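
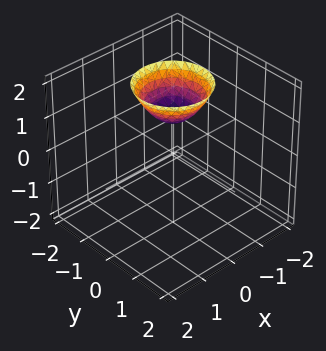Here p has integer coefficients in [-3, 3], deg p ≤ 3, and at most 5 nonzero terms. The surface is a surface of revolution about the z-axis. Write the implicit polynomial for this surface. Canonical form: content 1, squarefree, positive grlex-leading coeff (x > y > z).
First, degree: the shape is more complex than any degree-1 surface, so deg p = 2.
Then, by symmetry, the surface is invariant under rotation about z: p = q(x² + y², z).
Then, from the axis intercepts and sections: a circular section at z = 2 has radius exactly 1; no x-intercept at any integer in the box; no y-intercept at any integer in the box.
Finally, together with the visible shape, these determine p as stated. Check: (0, 0, 1) on the z-axis lies on the surface, and p(0, 0, 1) = 0. ✓

x^2 + y^2 - z + 1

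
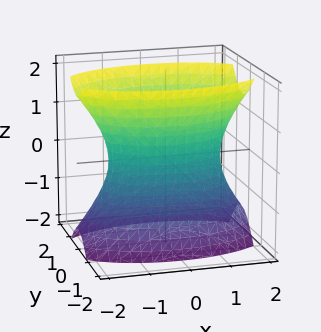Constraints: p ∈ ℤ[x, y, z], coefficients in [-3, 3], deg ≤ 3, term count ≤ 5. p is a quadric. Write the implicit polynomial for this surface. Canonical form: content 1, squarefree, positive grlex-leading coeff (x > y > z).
First, the degree is 2 — an hourglass — one-sheet hyperboloid; a quadric.
Next, symmetries: mirror symmetry x ↦ −x ⇒ only even powers of x; mirror symmetry z ↦ −z ⇒ only even powers of z; mirror symmetry y ↦ −y ⇒ only even powers of y.
Then, checking where it meets the axes: it misses every integer gridline on the z-axis.
Finally, together with the visible shape, these determine p as stated.

x^2 + 3*y^2 - z^2 - 2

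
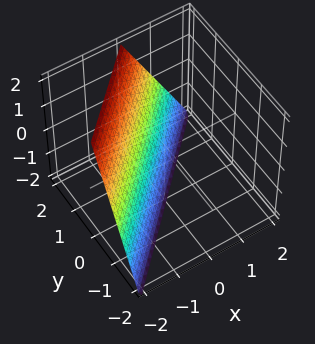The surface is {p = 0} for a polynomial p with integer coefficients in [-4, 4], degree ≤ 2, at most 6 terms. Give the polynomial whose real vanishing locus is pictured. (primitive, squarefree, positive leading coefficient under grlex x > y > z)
First, the degree is 1 — the surface is flat (a plane).
Then, reading off the gridlines: it meets the z-axis at z = -2 (among the integer gridlines); it crosses the x-axis at the gridline x = -1; it crosses the y-axis at the gridline y = 1.
Finally, the integer polynomial consistent with all of this is the stated p.

2*x - 2*y + z + 2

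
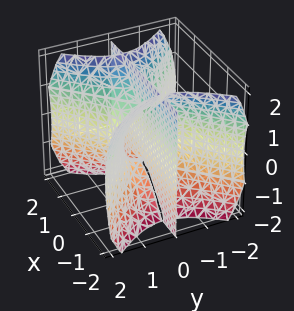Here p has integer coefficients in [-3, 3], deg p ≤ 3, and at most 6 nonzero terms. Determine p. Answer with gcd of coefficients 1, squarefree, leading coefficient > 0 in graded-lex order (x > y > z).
2*x^2*y - 2*y^3 - y*z^2 + y

1. I count 2 distinct pieces.
2. The degree is 3 — a generic line meets the surface in up to 3 points.
3. From the visible intercepts: every point of the x-axis in the box is on the surface; the visible z-axis segment lies entirely on the surface; it meets the y-axis at y = 0 (among the integer gridlines).
4. Solving for integer coefficients yields p as stated.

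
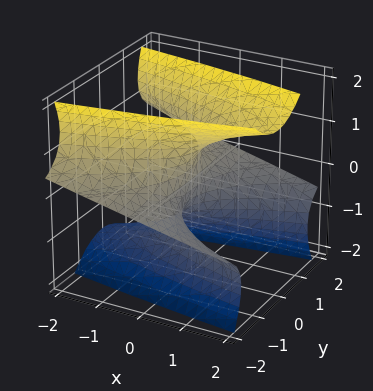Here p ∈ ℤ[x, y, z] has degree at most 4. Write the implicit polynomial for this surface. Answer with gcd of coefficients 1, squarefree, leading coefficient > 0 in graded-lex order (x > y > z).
First, deg p = 3.
Then, checking where it meets the axes: it crosses the z-axis at the gridline z = 0; the visible y-axis segment lies entirely on the surface; one x-axis crossing is at x = 0.
Finally, together with the visible shape, these determine p as stated.

2*y^2*z - z^3 + 2*x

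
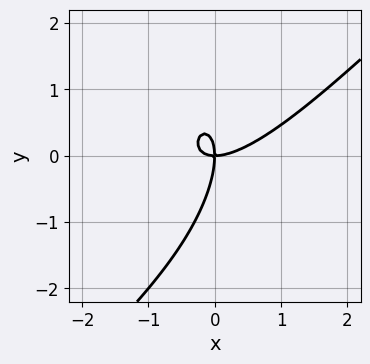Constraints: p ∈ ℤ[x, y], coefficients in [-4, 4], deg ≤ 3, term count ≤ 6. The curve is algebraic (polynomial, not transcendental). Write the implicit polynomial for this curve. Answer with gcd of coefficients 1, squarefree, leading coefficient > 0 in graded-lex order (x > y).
2*x^3 - 3*x^2*y + 2*x*y^2 - y^3 - 2*x*y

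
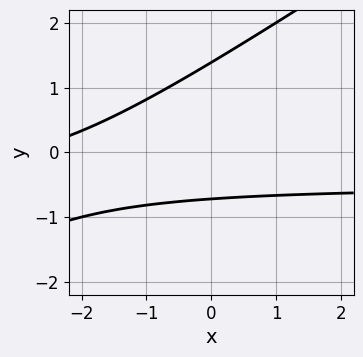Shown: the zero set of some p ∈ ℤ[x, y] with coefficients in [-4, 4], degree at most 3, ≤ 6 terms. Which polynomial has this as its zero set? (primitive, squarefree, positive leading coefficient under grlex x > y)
2*x*y - 3*y^2 + x + 2*y + 3

(a) Degree: the shape is more complex than any degree-1 curve, so deg p = 2.
(b) Reading off the gridlines: the curve avoids every integer x-axis point in the box.
(c) The integer polynomial consistent with all of this is the stated p.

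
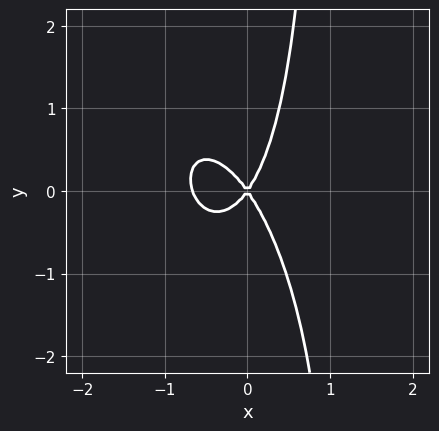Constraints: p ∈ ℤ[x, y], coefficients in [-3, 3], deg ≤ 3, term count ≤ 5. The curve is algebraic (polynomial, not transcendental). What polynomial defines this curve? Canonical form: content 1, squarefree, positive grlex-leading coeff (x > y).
3*x^3 + x^2*y + x*y^2 + 2*x^2 - y^2

Degree: the shape is more complex than any degree-2 curve, so deg p = 3.
Checking where it meets the axes: it meets the y-axis at y = 0 (among the integer gridlines); it crosses the x-axis at the gridline x = 0.
Assembling these constraints gives the stated polynomial.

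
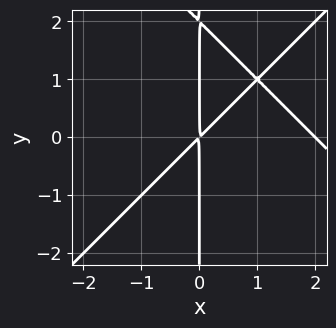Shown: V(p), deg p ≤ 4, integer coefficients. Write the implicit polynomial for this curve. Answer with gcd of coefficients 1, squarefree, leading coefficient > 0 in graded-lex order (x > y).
1. The degree is 3 — no degree-2 curve has this shape.
2. Observable constraints: every point of the y-axis in the box is on the curve; it crosses the x-axis at the gridline x = 2.
3. Fitting integer coefficients to these (and the overall shape) gives p.

x^3 - x*y^2 - 2*x^2 + 2*x*y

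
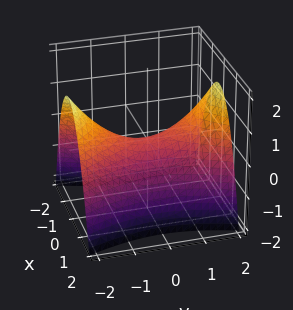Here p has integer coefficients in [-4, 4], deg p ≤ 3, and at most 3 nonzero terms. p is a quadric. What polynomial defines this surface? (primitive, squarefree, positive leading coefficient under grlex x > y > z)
3*x^2 - y^2 + 3*z

(a) Degree: a saddle surface; a quadric, so deg p = 2.
(b) Symmetries: the y ↦ −y reflection is a symmetry, so y appears only in even powers; the x ↦ −x reflection is a symmetry, so x appears only in even powers.
(c) Checking where it meets the axes: it meets the y-axis at y = 0 (among the integer gridlines); it crosses the x-axis at the gridline x = 0; it meets the z-axis at z = 0 (among the integer gridlines).
(d) Solving for integer coefficients yields p as stated.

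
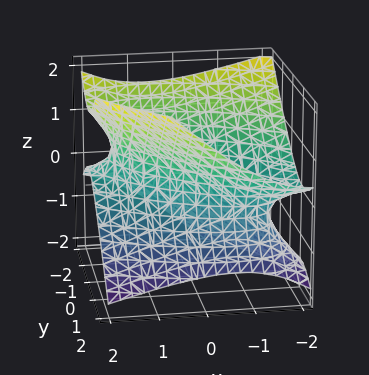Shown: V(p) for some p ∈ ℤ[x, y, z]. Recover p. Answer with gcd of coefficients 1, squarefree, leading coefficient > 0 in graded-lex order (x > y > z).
x^2 + 2*x*y + 2*x*z + 2*y^2 - 3*z^2 - 2

deg p = 2. A generic line meets the surface in up to 2 points.
Against the integer gridlines: the y-axis gridline crossings are at y ∈ {-1, 1}; it misses every integer gridline on the z-axis.
Fitting integer coefficients to these (and the overall shape) gives p.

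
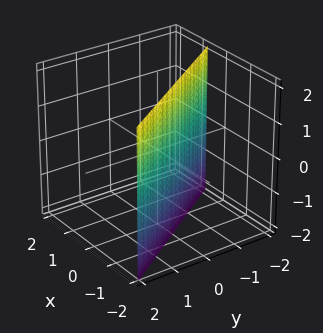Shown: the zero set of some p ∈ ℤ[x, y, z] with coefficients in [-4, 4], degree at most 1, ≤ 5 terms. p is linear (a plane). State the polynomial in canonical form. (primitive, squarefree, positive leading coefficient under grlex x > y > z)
3*x + 2*y + 2

Degree: the surface is flat (a plane), so deg p = 1.
From the visible intercepts: it crosses the y-axis at the gridline y = -1; no z-intercept at any integer in the box.
Fitting integer coefficients to these (and the overall shape) gives p.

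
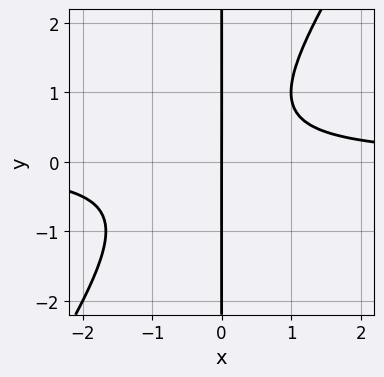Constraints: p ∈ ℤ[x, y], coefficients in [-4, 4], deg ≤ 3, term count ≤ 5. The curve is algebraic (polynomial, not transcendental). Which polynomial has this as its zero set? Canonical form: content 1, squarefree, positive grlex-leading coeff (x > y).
3*x^2*y - 2*x*y^2 + x*y - 2*x

1. deg p = 3. The shape is more complex than any degree-2 curve.
2. Observable constraints: the visible y-axis segment lies entirely on the curve; it crosses the x-axis at the gridline x = 0.
3. These observations pin down the coefficients.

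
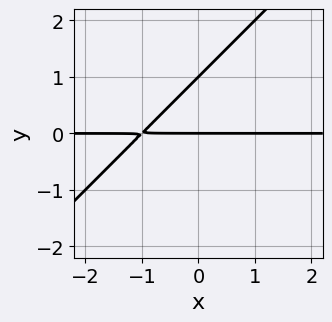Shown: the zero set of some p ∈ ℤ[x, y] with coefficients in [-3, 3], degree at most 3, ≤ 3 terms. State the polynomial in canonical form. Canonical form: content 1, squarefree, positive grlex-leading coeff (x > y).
1. Degree: the shape is more complex than any degree-1 curve, so deg p = 2.
2. Checking where it meets the axes: every point of the x-axis in the box is on the curve; among the integer gridlines, it crosses the y-axis at y ∈ {0, 1}.
3. These observations pin down the coefficients.

x*y - y^2 + y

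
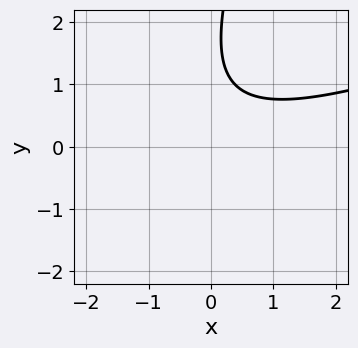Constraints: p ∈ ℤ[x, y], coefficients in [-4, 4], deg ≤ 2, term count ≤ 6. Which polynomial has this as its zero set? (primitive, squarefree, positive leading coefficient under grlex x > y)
x^2 - 3*x*y + y^2 - 3*y + 3

(a) The degree is 2 — no degree-1 curve has this shape.
(b) Reading off the gridlines: no y-intercept at any integer in the box; it misses every integer gridline on the x-axis.
(c) Matching integer coefficients to the picture gives p.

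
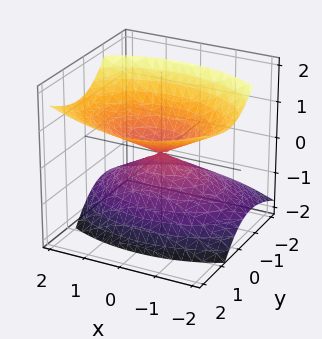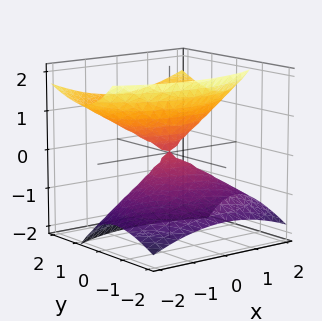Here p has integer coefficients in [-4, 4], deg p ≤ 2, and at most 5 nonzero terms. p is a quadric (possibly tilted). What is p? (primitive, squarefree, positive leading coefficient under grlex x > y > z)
The degree is 2 — a generic line meets the surface in up to 2 points.
From the visible intercepts: one x-axis crossing is at x = 0; one z-axis crossing is at z = 0; it meets the y-axis at y = 0 (among the integer gridlines).
Fitting integer coefficients to these (and the overall shape) gives p.

x^2 + 2*y^2 - 2*y*z - 2*z^2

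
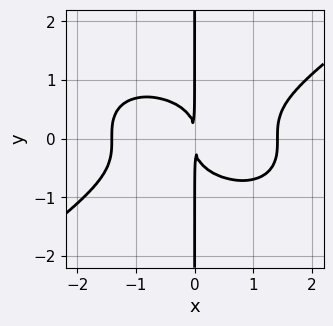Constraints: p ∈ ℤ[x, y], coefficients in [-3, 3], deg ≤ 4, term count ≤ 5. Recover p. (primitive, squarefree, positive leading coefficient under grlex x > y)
x^4 - 3*x*y^3 - 2*x^2

(a) The degree is 4 — the shape is more complex than any degree-3 curve.
(b) Reading off the gridlines: every point of the y-axis in the box is on the curve.
(c) Fitting integer coefficients to these (and the overall shape) gives p.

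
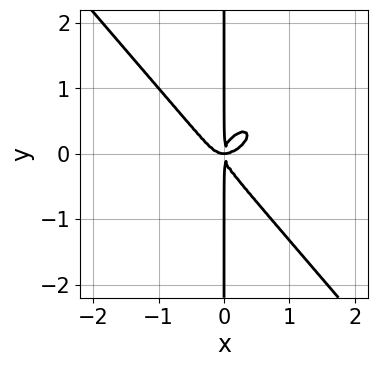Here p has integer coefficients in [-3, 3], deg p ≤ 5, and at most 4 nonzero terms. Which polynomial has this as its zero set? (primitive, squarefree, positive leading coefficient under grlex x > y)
2*x^4 - x^3*y + 2*x*y^3 - x^2*y

deg p = 4. The shape is more complex than any degree-3 curve.
Observable constraints: the visible y-axis segment lies entirely on the curve.
Assembling these constraints gives the stated polynomial.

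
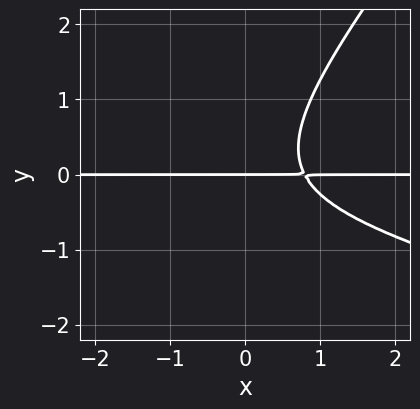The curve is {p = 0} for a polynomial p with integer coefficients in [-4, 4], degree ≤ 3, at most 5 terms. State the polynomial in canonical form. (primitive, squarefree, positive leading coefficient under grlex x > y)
x^2*y + 3*x*y^2 - 3*y^3 + 3*x*y - 3*y

1. The degree is 3 — no degree-2 curve has this shape.
2. Observable constraints: the visible x-axis segment lies entirely on the curve; it crosses the y-axis at the gridline y = 0.
3. Together with the visible shape, these determine p as stated.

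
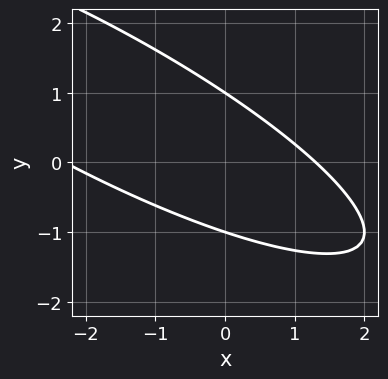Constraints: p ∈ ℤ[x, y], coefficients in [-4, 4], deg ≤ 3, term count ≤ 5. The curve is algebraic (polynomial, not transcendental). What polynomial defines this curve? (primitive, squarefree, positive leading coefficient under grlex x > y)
x^2 + 3*x*y + 3*y^2 + x - 3

The degree is 2 — the shape is more complex than any degree-1 curve.
Against the integer gridlines: among the integer gridlines, it crosses the y-axis at y ∈ {-1, 1}.
The integer polynomial consistent with all of this is the stated p.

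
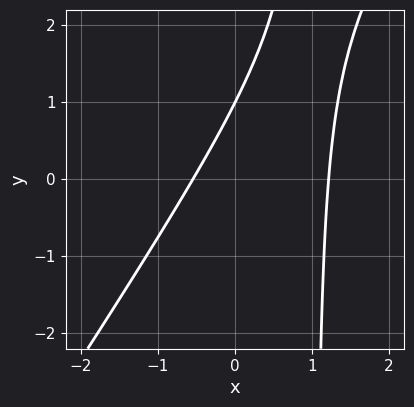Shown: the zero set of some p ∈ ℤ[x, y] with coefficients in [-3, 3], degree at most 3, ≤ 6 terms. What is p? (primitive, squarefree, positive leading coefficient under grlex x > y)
First, degree: no degree-1 curve has this shape, so deg p = 2.
Next, observable constraints: it crosses the y-axis at the gridline y = 1.
Finally, fitting integer coefficients to these (and the overall shape) gives p.

3*x^2 - 2*x*y - 2*x + 2*y - 2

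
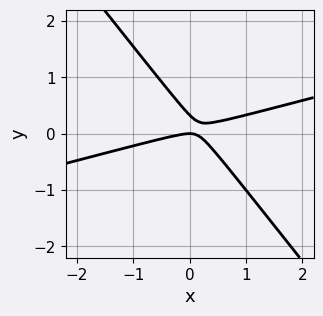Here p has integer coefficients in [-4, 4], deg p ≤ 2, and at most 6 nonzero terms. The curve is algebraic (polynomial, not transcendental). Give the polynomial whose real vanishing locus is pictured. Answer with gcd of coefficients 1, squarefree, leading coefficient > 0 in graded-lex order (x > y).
(a) The degree is 2 — a generic line meets the curve in up to 2 points.
(b) Reading off the gridlines: one x-axis crossing is at x = 0; it crosses the y-axis at the gridline y = 0.
(c) Matching integer coefficients to the picture gives p.

x^2 - 3*x*y - 3*y^2 + y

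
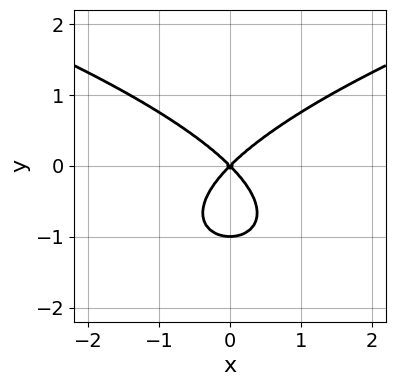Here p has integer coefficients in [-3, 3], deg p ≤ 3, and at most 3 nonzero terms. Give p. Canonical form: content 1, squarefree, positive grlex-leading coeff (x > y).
y^3 - x^2 + y^2

First, the degree is 3 — a generic line meets the curve in up to 3 points.
Then, symmetries: mirror symmetry x ↦ −x ⇒ only even powers of x.
Next, against the integer gridlines: the y-axis gridline crossings are at y ∈ {-1, 0}; it crosses the x-axis at the gridline x = 0.
Finally, fitting integer coefficients to these (and the overall shape) gives p.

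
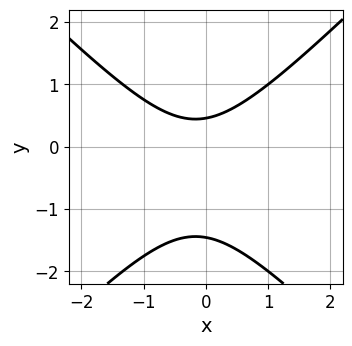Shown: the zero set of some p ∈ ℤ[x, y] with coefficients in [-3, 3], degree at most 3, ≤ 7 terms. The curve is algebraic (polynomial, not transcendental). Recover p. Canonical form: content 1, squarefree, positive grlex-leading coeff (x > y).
3*x^2 - 3*y^2 + x - 3*y + 2

(a) Degree: the shape is more complex than any degree-1 curve, so deg p = 2.
(b) Observable constraints: no x-intercept at any integer in the box.
(c) These observations pin down the coefficients.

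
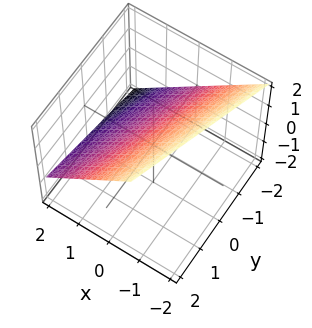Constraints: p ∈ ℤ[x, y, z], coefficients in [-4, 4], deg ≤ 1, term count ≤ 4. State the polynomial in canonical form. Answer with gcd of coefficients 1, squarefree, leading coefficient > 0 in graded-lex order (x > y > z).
3*x - y + 3*z - 2

(a) deg p = 1. Every cross-section is a straight line — this is a plane.
(b) From the visible intercepts: it crosses the y-axis at the gridline y = -2.
(c) Putting this together gives p.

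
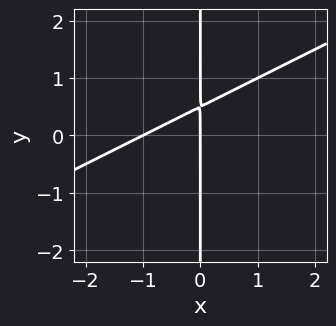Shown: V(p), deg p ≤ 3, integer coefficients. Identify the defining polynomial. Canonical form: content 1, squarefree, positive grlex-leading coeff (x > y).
1. deg p = 2. The shape is more complex than any degree-1 curve.
2. Observable constraints: the visible y-axis segment lies entirely on the curve; the x-axis gridline crossings are at x ∈ {-1, 0}.
3. Together with the visible shape, these determine p as stated.

x^2 - 2*x*y + x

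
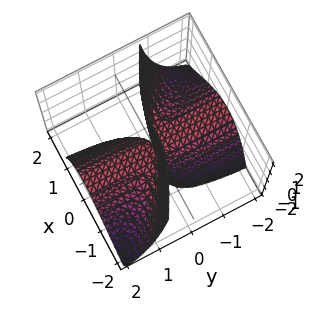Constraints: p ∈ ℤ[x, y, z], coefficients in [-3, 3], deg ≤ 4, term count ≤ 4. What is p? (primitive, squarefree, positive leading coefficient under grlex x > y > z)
First, deg p = 3. No degree-2 surface has this shape.
Then, observable constraints: it crosses the x-axis at the gridline x = 0; the visible y-axis segment lies entirely on the surface; every point of the z-axis in the box is on the surface.
Finally, solving for integer coefficients yields p as stated.

x^3 + 2*x^2*y + 2*y*z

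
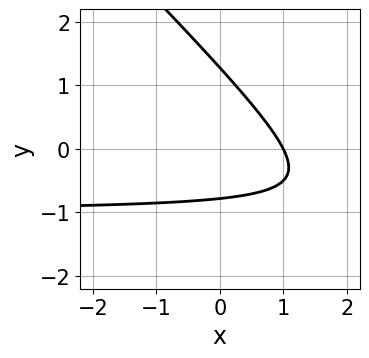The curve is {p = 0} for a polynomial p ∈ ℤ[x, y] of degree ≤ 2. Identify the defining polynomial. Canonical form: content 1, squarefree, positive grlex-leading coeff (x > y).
2*x*y + 2*y^2 + 2*x - y - 2

1. The degree is 2 — a generic line meets the curve in up to 2 points.
2. Observable constraints: it crosses the x-axis at the gridline x = 1.
3. Fitting integer coefficients to these (and the overall shape) gives p.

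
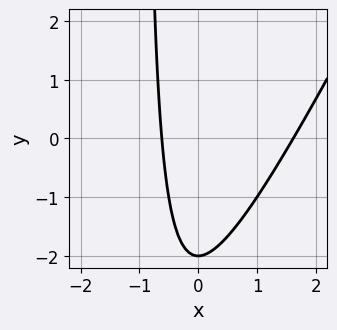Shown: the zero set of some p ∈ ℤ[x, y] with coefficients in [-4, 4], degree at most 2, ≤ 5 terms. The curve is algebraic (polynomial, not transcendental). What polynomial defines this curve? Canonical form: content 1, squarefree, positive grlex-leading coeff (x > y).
(a) The degree is 2 — no degree-1 curve has this shape.
(b) Against the integer gridlines: it crosses the y-axis at the gridline y = -2.
(c) Assembling these constraints gives the stated polynomial.

2*x^2 - x*y - 2*x - y - 2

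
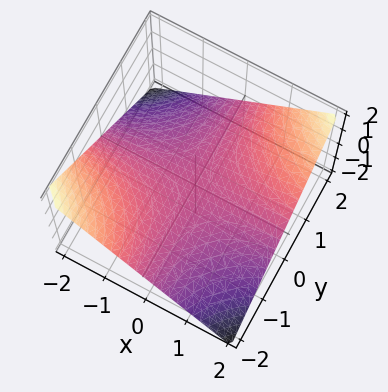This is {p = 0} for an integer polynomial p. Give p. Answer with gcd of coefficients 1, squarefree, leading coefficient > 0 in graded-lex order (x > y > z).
(a) Degree: a saddle surface; a quadric, so deg p = 2.
(b) Checking where it meets the axes: the visible x-axis segment lies entirely on the surface; the visible y-axis segment lies entirely on the surface.
(c) Matching integer coefficients to the picture gives p.

x*y - 2*z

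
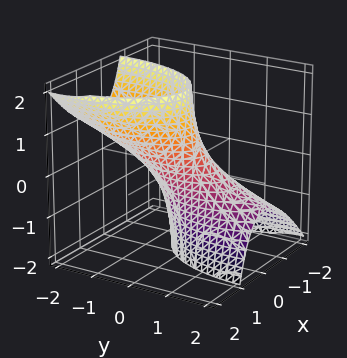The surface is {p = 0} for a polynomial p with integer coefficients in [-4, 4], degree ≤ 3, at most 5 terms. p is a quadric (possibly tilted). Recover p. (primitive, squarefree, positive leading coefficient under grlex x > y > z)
3*x^2 - 2*x*z + y^2 + 2*y*z - 1

(a) deg p = 2.
(b) From the axis intercepts and sections: it misses every integer gridline on the z-axis; the y-axis gridline crossings are at y ∈ {-1, 1}.
(c) Putting this together gives p.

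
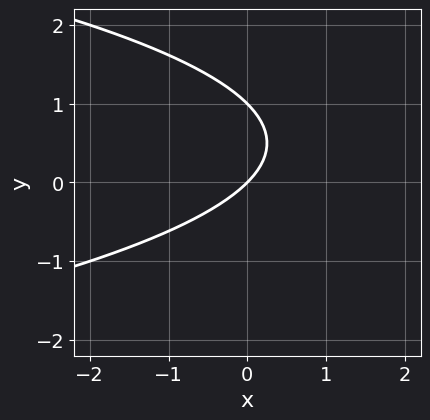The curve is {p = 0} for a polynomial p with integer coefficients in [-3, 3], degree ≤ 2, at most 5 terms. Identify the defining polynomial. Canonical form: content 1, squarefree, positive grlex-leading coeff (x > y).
The degree is 2 — the shape is more complex than any degree-1 curve.
From the visible intercepts: one x-axis crossing is at x = 0; among the integer gridlines, it crosses the y-axis at y ∈ {0, 1}.
Together with the visible shape, these determine p as stated.

y^2 + x - y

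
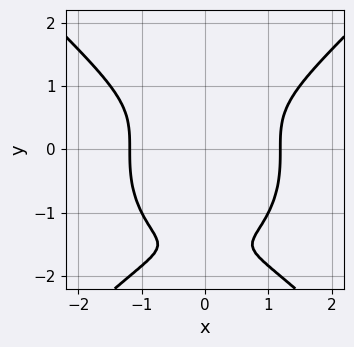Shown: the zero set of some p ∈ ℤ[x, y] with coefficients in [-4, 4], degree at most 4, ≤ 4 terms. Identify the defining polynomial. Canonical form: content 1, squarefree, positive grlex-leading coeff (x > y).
x^4 - y^4 - 2*y^3 - 2

First, the degree is 4 — the shape is more complex than any degree-3 curve.
Next, symmetries: the x ↦ −x reflection is a symmetry, so x appears only in even powers.
Then, against the integer gridlines: the curve avoids every integer y-axis point in the box.
Finally, the integer polynomial consistent with all of this is the stated p.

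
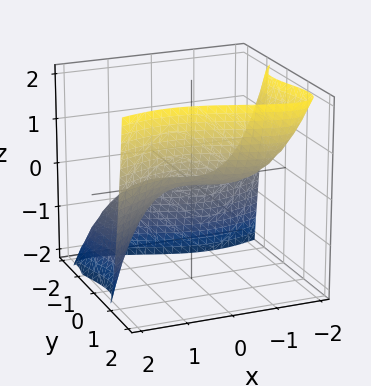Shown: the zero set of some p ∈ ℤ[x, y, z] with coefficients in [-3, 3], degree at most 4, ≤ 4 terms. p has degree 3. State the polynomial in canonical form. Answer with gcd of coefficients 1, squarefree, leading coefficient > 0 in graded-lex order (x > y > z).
x^3 - 2*x*y^2 - 2*y^3 + 3*z

Degree: a generic line meets the surface in up to 3 points, so deg p = 3.
Observable constraints: one y-axis crossing is at y = 0; it crosses the x-axis at the gridline x = 0; it meets the z-axis at z = 0 (among the integer gridlines).
These observations pin down the coefficients.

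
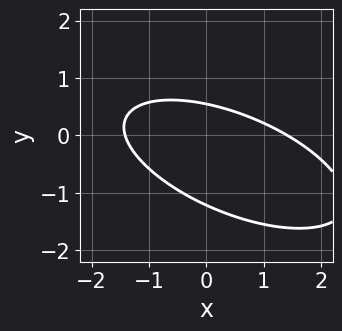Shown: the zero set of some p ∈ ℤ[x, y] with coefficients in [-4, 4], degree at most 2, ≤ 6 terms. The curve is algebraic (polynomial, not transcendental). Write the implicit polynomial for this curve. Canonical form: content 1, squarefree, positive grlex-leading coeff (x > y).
x^2 + 2*x*y + 3*y^2 + 2*y - 2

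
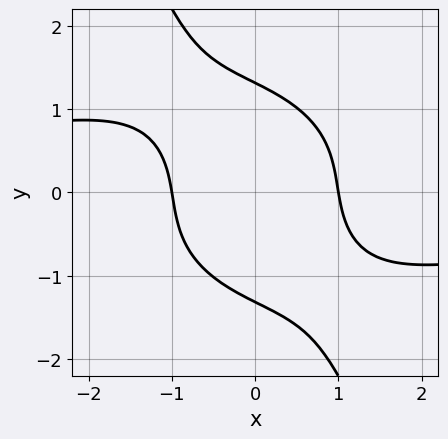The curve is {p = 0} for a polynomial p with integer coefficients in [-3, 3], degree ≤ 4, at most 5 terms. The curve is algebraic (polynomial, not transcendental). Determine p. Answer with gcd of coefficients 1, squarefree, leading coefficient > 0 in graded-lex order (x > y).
(a) Degree: no degree-3 curve has this shape, so deg p = 4.
(b) Checking where it meets the axes: among the integer gridlines, it crosses the x-axis at x ∈ {-1, 1}.
(c) Putting this together gives p.

x^3*y + 2*x*y^3 + y^4 + 3*x^2 - 3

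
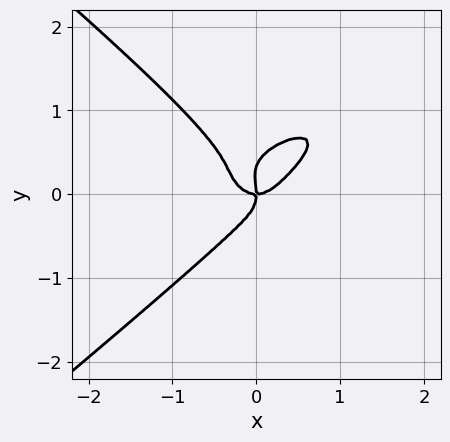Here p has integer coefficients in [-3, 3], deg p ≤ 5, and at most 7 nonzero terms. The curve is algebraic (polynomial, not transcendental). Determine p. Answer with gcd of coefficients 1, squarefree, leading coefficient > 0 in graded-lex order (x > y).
2*x^2*y^2 - 3*y^4 - 2*x^3 + y^3 + x*y

Degree: no degree-3 curve has this shape, so deg p = 4.
Against the integer gridlines: it crosses the y-axis at the gridline y = 0; it crosses the x-axis at the gridline x = 0.
Together with the visible shape, these determine p as stated.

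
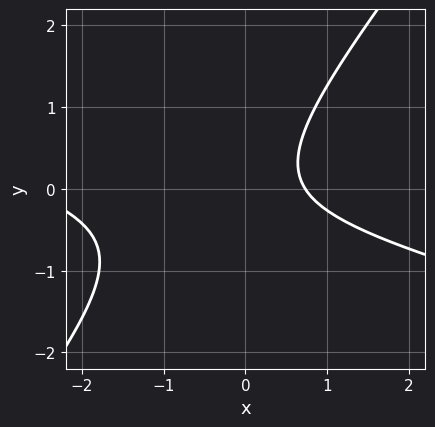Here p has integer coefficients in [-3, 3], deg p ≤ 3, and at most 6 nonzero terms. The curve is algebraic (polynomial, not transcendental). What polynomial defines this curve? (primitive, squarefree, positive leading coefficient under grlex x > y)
x^2 + 3*x*y - 3*y^2 + 2*x - 2

1. deg p = 2. The shape is more complex than any degree-1 curve.
2. Reading off the gridlines: the curve avoids every integer y-axis point in the box.
3. Assembling these constraints gives the stated polynomial.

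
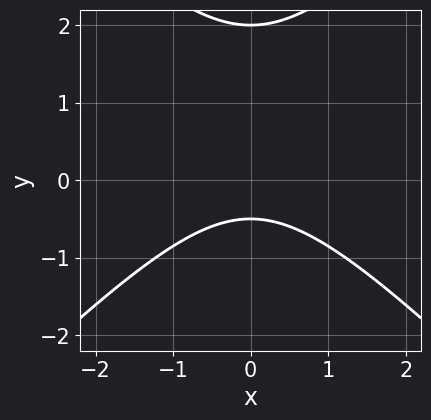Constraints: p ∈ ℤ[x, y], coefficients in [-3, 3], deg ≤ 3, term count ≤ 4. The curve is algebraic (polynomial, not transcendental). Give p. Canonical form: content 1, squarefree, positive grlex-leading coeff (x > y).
deg p = 2.
Symmetries: the x ↦ −x reflection is a symmetry, so x appears only in even powers.
From the visible intercepts: no x-intercept at any integer in the box; it crosses the y-axis at the gridline y = 2.
The integer polynomial consistent with all of this is the stated p.

2*x^2 - 2*y^2 + 3*y + 2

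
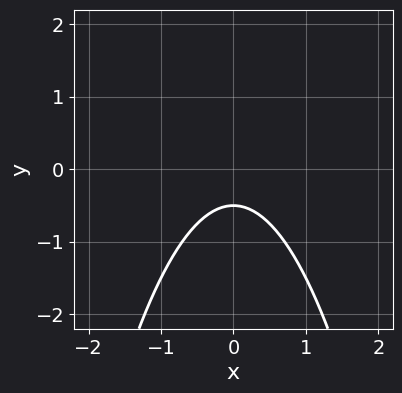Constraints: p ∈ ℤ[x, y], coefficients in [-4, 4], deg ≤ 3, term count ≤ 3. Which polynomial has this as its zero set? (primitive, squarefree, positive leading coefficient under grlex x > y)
1. Degree: no degree-1 curve has this shape, so deg p = 2.
2. Symmetries: the x ↦ −x reflection is a symmetry, so x appears only in even powers.
3. Against the integer gridlines: no x-intercept at any integer in the box.
4. Putting this together gives p.

2*x^2 + 2*y + 1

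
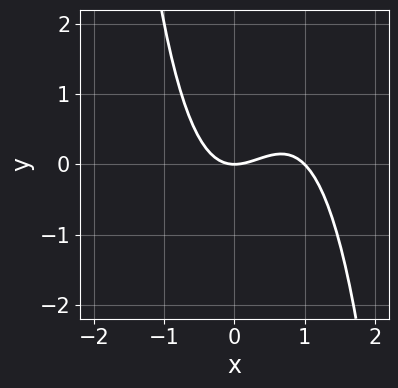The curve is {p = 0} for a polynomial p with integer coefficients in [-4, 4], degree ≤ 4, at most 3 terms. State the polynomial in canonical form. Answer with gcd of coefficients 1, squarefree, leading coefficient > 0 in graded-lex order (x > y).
x^3 - x^2 + y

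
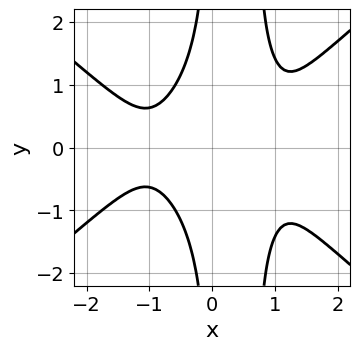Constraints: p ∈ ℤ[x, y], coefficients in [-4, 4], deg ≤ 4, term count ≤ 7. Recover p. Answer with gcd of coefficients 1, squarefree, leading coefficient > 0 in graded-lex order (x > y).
2*x^4 - 3*x^2*y^2 + 2*x*y^2 - 3*x^2 + 3

(a) The degree is 4 — a generic line meets the curve in up to 4 points.
(b) Symmetries: mirror symmetry y ↦ −y ⇒ only even powers of y.
(c) Checking where it meets the axes: no x-intercept at any integer in the box; it misses every integer gridline on the y-axis.
(d) Fitting integer coefficients to these (and the overall shape) gives p.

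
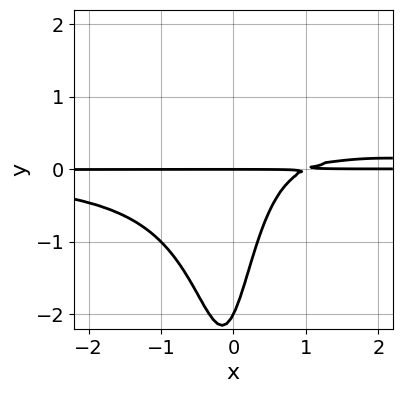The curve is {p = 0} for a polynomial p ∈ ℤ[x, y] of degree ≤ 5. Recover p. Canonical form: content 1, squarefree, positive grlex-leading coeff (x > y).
1. The degree is 4 — the shape is more complex than any degree-3 curve.
2. Reading off the gridlines: among the integer gridlines, it crosses the y-axis at y ∈ {-2, 0}; the visible x-axis segment lies entirely on the curve.
3. Together with the visible shape, these determine p as stated.

3*x^2*y^2 - 2*x*y + y^2 + 2*y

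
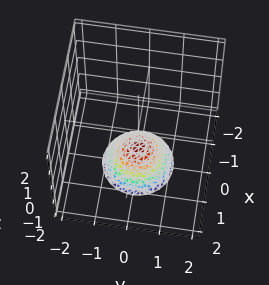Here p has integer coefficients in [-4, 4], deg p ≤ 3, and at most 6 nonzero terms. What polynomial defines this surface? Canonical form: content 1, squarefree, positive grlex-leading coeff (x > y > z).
x^2 + y^2 + z + 1

(a) Degree: the shape is more complex than any degree-1 surface, so deg p = 2.
(b) Symmetry: every cross-section ⟂ z is a circle, so x, y appear only via x² + y².
(c) Reading off the gridlines: a circular section at z = -2 has radius exactly 1; the surface avoids every integer x-axis point in the box; it meets the z-axis at z = -1 (among the integer gridlines).
(d) Fitting integer coefficients to these (and the overall shape) gives p.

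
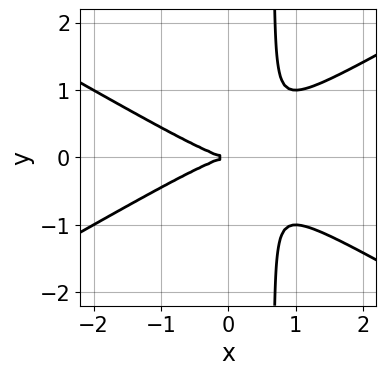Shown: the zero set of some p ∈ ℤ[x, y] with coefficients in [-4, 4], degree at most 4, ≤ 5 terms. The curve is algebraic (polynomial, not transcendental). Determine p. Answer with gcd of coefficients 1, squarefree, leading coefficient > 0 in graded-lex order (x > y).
x^3 - 3*x*y^2 + 2*y^2

First, the degree is 3 — the shape is more complex than any degree-2 curve.
Then, symmetries: it's symmetric under y → −y, forcing even powers of y.
Then, against the integer gridlines: one x-axis crossing is at x = 0; it meets the y-axis at y = 0 (among the integer gridlines).
Finally, these observations pin down the coefficients.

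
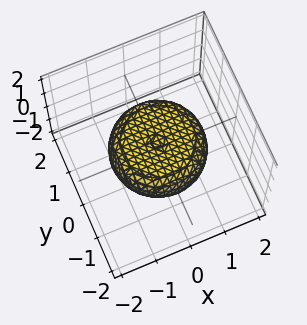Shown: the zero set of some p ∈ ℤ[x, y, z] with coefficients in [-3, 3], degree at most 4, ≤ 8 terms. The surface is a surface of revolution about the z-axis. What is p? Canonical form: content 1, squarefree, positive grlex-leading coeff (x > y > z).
x^4 + 2*x^2*y^2 + y^4 - x^2 - y^2 + 3*z^2 - 1

First, deg p = 4. A generic line meets the surface in up to 4 points.
Then, by symmetry, the surface is invariant under rotation about z: p = q(x² + y², z).
Next, checking where it meets the axes: a circular section at z = 0 has radius between 1 and 2.
Finally, fitting integer coefficients to these (and the overall shape) gives p.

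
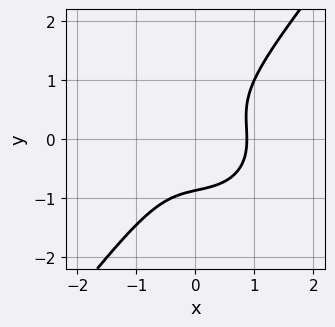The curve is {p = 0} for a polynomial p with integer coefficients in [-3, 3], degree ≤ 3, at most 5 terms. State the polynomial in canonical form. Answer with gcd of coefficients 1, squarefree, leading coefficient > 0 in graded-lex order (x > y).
3*x^3 + 2*x*y^2 - 3*y^3 - 2

Degree: no degree-2 curve has this shape, so deg p = 3.
Putting this together gives p.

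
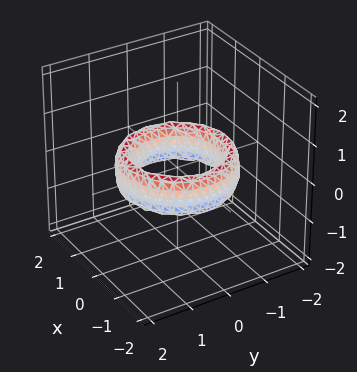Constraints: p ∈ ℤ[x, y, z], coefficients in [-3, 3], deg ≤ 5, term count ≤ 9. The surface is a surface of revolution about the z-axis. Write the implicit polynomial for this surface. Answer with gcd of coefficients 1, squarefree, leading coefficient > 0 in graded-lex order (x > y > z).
x^4 + 2*x^2*y^2 + y^4 - 3*x^2 - 3*y^2 + z^2 + 2

(a) Degree: the shape is more complex than any degree-3 surface, so deg p = 4.
(b) By symmetry, the surface is invariant under rotation about z: p = q(x² + y², z).
(c) Against the integer gridlines: among the integer gridlines, it crosses the x-axis at x ∈ {-1, 1}; no z-intercept at any integer in the box.
(d) Matching integer coefficients to the picture gives p. Check: (0, 1, 0) on the y-axis lies on the surface, and p(0, 1, 0) = 0. ✓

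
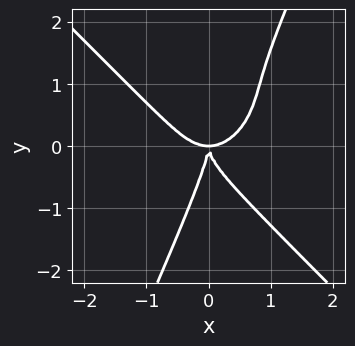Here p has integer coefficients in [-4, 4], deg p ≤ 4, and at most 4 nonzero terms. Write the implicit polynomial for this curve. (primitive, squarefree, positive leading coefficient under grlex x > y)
(a) deg p = 4. A generic line meets the curve in up to 4 points.
(b) Checking where it meets the axes: one y-axis crossing is at y = 0; it crosses the x-axis at the gridline x = 0.
(c) Solving for integer coefficients yields p as stated.

3*x^4 + 2*x*y^3 - y^4 - 3*x^2*y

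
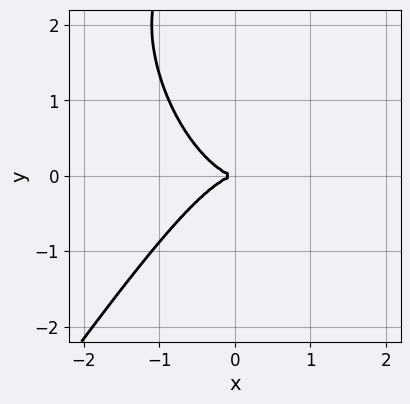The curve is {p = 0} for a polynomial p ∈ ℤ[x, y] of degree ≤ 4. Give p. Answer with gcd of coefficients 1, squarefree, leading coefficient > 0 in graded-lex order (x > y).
deg p = 3. No degree-2 curve has this shape.
Checking where it meets the axes: it meets the y-axis at y = 0 (among the integer gridlines); it meets the x-axis at x = 0 (among the integer gridlines).
Matching integer coefficients to the picture gives p.

3*x^3 - y^3 + 3*y^2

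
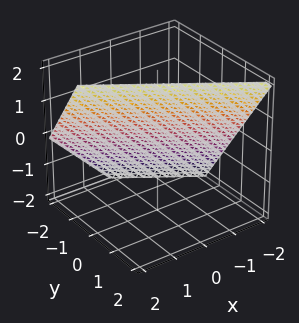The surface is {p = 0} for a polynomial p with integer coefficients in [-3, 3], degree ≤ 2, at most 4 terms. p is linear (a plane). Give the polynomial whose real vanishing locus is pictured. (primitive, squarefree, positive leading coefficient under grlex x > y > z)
First, degree: every cross-section is a straight line — this is a plane, so deg p = 1.
Next, against the integer gridlines: one z-axis crossing is at z = 1; one x-axis crossing is at x = -1.
Finally, matching integer coefficients to the picture gives p.

2*x + 3*y - 2*z + 2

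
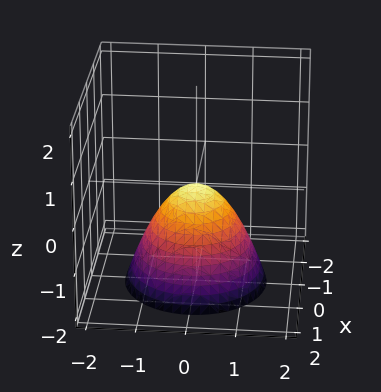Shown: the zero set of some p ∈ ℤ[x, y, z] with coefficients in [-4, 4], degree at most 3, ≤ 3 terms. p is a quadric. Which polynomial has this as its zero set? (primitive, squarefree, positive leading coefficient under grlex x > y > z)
1. Degree: a single bowl opening along one axis; a quadric, so deg p = 2.
2. Symmetry: every cross-section ⟂ z is a circle, so x, y appear only via x² + y².
3. From the visible intercepts: it meets the y-axis at y = 0 (among the integer gridlines); one z-axis crossing is at z = 0; it crosses the x-axis at the gridline x = 0; a circular section at z = -1 has radius exactly 1.
4. The integer polynomial consistent with all of this is the stated p.

x^2 + y^2 + z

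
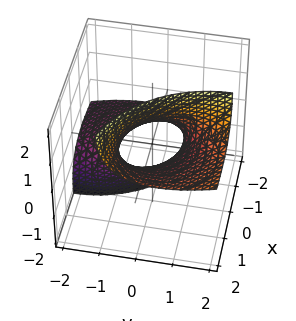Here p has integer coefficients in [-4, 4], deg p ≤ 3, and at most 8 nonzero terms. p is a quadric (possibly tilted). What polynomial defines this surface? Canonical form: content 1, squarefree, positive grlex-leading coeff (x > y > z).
1. Degree: no degree-1 surface has this shape, so deg p = 2.
2. From the axis intercepts and sections: among the integer gridlines, it crosses the y-axis at y ∈ {-1, 1}; among the integer gridlines, it crosses the z-axis at z ∈ {-1, 1}; the x-axis gridline crossings are at x ∈ {-1, 1}.
3. Matching integer coefficients to the picture gives p.

x^2 - 3*x*z + y^2 - 2*y*z + z^2 - 1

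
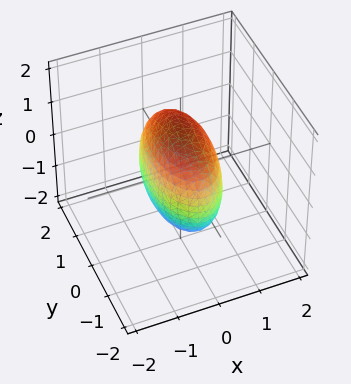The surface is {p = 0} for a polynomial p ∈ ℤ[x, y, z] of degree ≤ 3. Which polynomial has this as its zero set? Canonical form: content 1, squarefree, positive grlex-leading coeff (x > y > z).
3*x^2 + y^2 + z^2 - 2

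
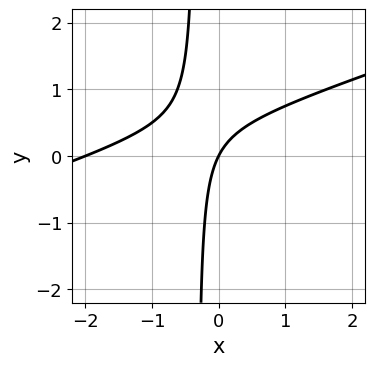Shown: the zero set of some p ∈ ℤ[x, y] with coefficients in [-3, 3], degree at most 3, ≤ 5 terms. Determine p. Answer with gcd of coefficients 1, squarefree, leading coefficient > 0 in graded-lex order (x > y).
x^2 - 3*x*y + 2*x - y

(a) Degree: a generic line meets the curve in up to 2 points, so deg p = 2.
(b) Observable constraints: the x-axis gridline crossings are at x ∈ {-2, 0}; one y-axis crossing is at y = 0.
(c) Fitting integer coefficients to these (and the overall shape) gives p.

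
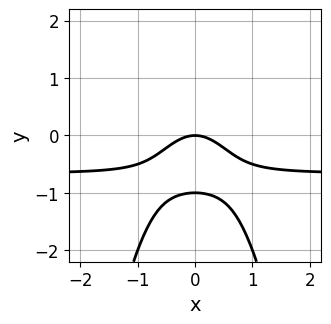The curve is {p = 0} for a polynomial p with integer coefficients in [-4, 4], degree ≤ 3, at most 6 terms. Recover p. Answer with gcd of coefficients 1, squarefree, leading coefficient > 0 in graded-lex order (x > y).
(a) The degree is 3 — a generic line meets the curve in up to 3 points.
(b) Symmetries: mirror symmetry x ↦ −x ⇒ only even powers of x.
(c) Observable constraints: the y-axis gridline crossings are at y ∈ {-1, 0}; it meets the x-axis at x = 0 (among the integer gridlines).
(d) The integer polynomial consistent with all of this is the stated p.

3*x^2*y + 2*x^2 + 2*y^2 + 2*y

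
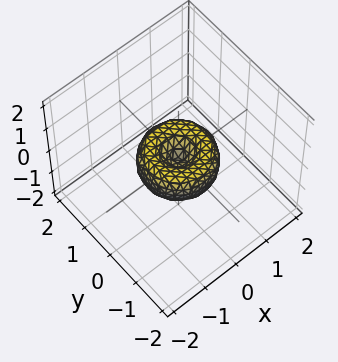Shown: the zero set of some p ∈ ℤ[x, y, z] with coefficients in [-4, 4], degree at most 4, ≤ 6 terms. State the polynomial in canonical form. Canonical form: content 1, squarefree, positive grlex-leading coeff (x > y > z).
x^4 + 2*x^2*y^2 + y^4 - x^2 - y^2 + z^2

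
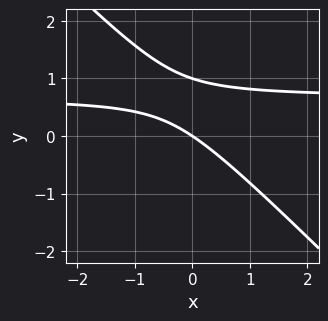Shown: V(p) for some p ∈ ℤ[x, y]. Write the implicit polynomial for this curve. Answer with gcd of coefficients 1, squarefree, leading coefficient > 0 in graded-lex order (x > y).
3*x*y + 3*y^2 - 2*x - 3*y

1. Degree: a generic line meets the curve in up to 2 points, so deg p = 2.
2. Checking where it meets the axes: the y-axis gridline crossings are at y ∈ {0, 1}; it crosses the x-axis at the gridline x = 0.
3. Putting this together gives p.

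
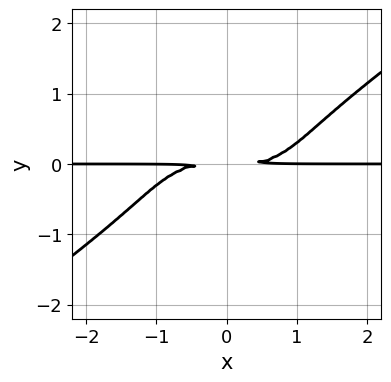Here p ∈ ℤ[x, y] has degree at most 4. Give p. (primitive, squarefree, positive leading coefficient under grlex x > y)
x^3*y - 3*y^4 - 3*y^2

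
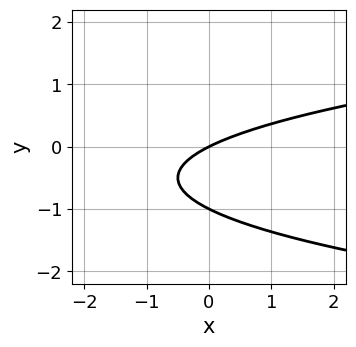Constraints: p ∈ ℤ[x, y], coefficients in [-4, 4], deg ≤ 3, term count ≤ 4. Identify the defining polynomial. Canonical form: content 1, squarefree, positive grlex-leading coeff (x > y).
First, degree: the shape is more complex than any degree-1 curve, so deg p = 2.
Next, from the axis intercepts and sections: among the integer gridlines, it crosses the y-axis at y ∈ {-1, 0}; it meets the x-axis at x = 0 (among the integer gridlines).
Finally, matching integer coefficients to the picture gives p.

2*y^2 - x + 2*y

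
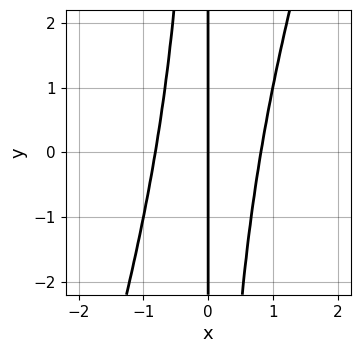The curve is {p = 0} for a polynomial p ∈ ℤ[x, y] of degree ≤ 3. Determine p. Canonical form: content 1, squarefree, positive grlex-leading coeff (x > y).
(a) Degree: a generic line meets the curve in up to 3 points, so deg p = 3.
(b) Reading off the gridlines: it meets the x-axis at x = 0 (among the integer gridlines); the visible y-axis segment lies entirely on the curve.
(c) These observations pin down the coefficients.

3*x^3 - x^2*y - 2*x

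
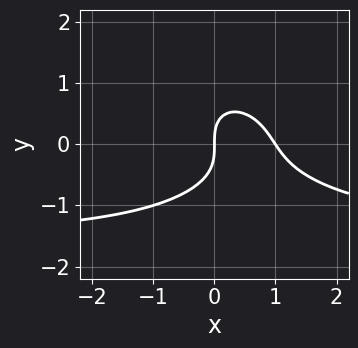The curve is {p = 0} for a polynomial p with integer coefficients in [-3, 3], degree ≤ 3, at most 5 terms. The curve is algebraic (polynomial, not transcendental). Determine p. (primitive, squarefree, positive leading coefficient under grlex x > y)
2*x^2*y + x*y^2 + 3*y^3 + 3*x^2 - 3*x

First, deg p = 3. A generic line meets the curve in up to 3 points.
Next, from the axis intercepts and sections: among the integer gridlines, it crosses the x-axis at x ∈ {0, 1}; one y-axis crossing is at y = 0.
Finally, together with the visible shape, these determine p as stated.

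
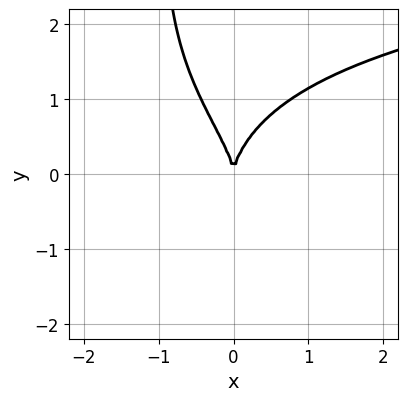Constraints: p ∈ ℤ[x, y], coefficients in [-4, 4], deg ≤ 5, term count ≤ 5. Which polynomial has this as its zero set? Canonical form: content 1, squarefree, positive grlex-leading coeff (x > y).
x*y^3 + y^3 - 3*x^2

First, degree: a generic line meets the curve in up to 4 points, so deg p = 4.
Next, reading off the gridlines: it meets the y-axis at y = 0 (among the integer gridlines); it crosses the x-axis at the gridline x = 0.
Finally, putting this together gives p.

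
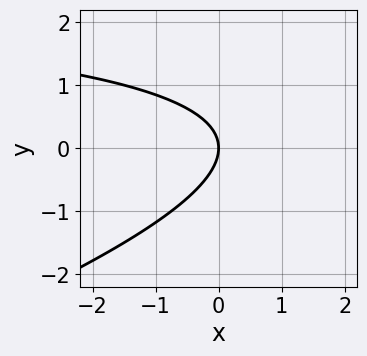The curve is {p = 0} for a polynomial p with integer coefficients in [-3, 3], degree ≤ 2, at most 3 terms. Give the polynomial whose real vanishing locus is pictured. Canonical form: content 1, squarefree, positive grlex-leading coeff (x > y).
x*y - 3*y^2 - 3*x

First, deg p = 2. A generic line meets the curve in up to 2 points.
Next, checking where it meets the axes: one x-axis crossing is at x = 0; it crosses the y-axis at the gridline y = 0.
Finally, the integer polynomial consistent with all of this is the stated p.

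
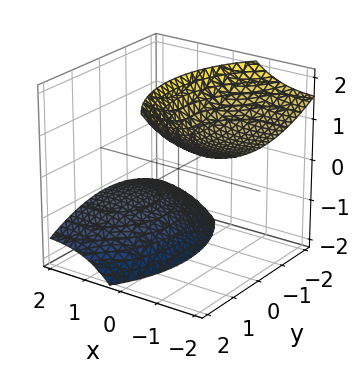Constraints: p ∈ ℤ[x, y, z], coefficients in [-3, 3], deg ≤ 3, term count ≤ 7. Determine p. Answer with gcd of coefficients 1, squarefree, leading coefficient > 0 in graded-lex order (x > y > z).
x^2 + 3*x*z + y^2 - z^2 + 3

First, the picture has 2 separate pieces. Treating them together as one polynomial.
Next, degree: the shape is more complex than any degree-1 surface, so deg p = 2.
Next, reading off the gridlines: it misses every integer gridline on the x-axis; the surface avoids every integer y-axis point in the box.
Finally, putting this together gives p.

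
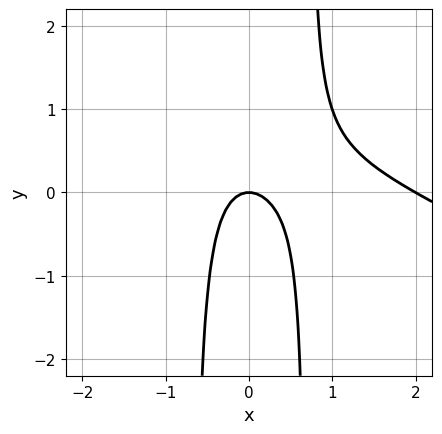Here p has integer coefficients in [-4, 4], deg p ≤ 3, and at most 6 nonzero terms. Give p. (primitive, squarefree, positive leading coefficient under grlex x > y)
x^3 + 2*x^2*y - 2*x^2 - y

First, degree: no degree-2 curve has this shape, so deg p = 3.
Then, observable constraints: it crosses the y-axis at the gridline y = 0; among the integer gridlines, it crosses the x-axis at x ∈ {0, 2}.
Finally, solving for integer coefficients yields p as stated.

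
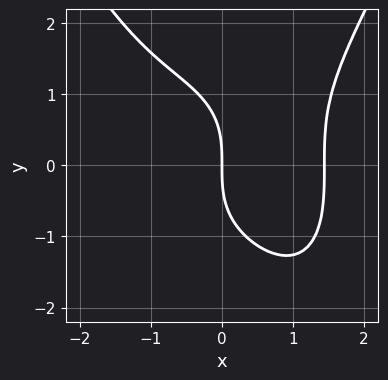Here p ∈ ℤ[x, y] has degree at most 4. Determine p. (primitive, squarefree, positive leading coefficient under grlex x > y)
x^4 - y^3 - 3*x

First, the degree is 4 — the shape is more complex than any degree-3 curve.
Then, from the visible intercepts: one y-axis crossing is at y = 0; one x-axis crossing is at x = 0.
Finally, together with the visible shape, these determine p as stated.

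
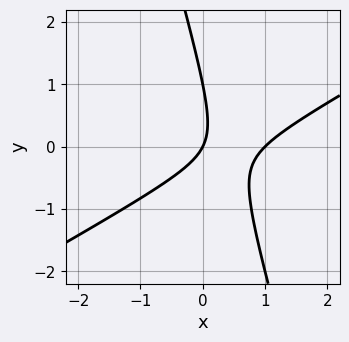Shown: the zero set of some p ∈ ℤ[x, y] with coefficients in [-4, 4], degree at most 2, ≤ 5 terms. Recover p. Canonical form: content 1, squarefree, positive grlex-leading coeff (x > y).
The degree is 2 — no degree-1 curve has this shape.
From the axis intercepts and sections: the y-axis gridline crossings are at y ∈ {0, 1}; among the integer gridlines, it crosses the x-axis at x ∈ {0, 1}.
Together with the visible shape, these determine p as stated.

2*x^2 - 3*x*y - y^2 - 2*x + y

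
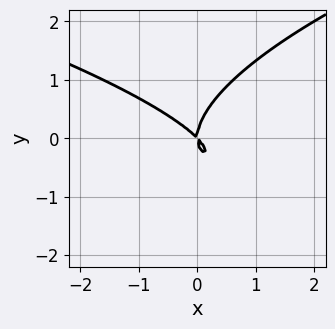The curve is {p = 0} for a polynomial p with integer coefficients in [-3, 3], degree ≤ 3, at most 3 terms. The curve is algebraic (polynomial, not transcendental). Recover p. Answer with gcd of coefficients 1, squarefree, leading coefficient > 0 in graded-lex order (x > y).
y^3 - x^2 - x*y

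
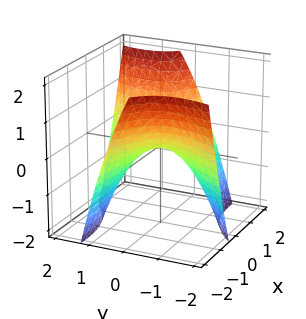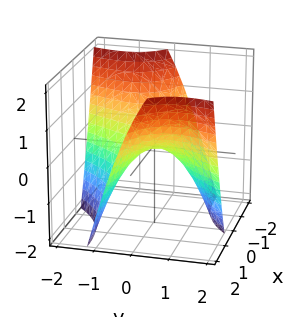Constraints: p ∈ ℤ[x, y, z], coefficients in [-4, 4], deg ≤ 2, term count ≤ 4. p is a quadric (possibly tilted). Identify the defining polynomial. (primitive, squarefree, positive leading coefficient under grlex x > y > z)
x^2 + 3*x*y - 2*y^2 - 3*z

The degree is 2 — no degree-1 surface has this shape.
Observable constraints: it crosses the x-axis at the gridline x = 0; it meets the y-axis at y = 0 (among the integer gridlines); it crosses the z-axis at the gridline z = 0.
Assembling these constraints gives the stated polynomial.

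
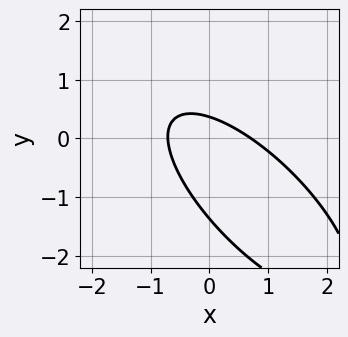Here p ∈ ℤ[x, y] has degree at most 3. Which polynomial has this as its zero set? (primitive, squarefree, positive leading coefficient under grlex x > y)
2*x^2 + 3*x*y + 2*y^2 + 2*y - 1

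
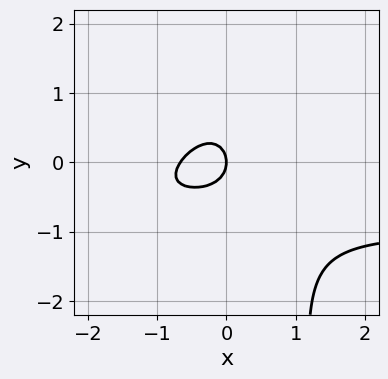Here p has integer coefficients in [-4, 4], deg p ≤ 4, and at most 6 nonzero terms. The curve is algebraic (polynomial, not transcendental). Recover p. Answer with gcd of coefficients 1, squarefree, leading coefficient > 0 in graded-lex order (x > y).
1. Degree: the shape is more complex than any degree-2 curve, so deg p = 3.
2. Observable constraints: it crosses the x-axis at the gridline x = 0; it crosses the y-axis at the gridline y = 0.
3. These observations pin down the coefficients.

3*x^2*y - 2*x*y^2 + 3*x^2 + 3*y^2 + 2*x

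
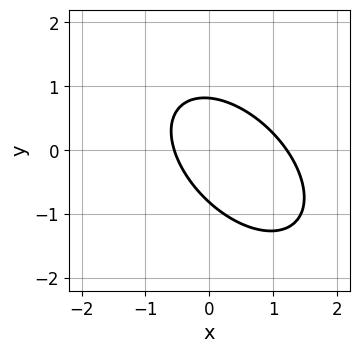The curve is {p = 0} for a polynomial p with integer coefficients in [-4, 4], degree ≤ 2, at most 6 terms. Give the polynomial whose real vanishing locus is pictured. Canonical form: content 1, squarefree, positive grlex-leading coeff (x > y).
(a) deg p = 2.
(b) Putting this together gives p.

3*x^2 + 3*x*y + 3*y^2 - 2*x - 2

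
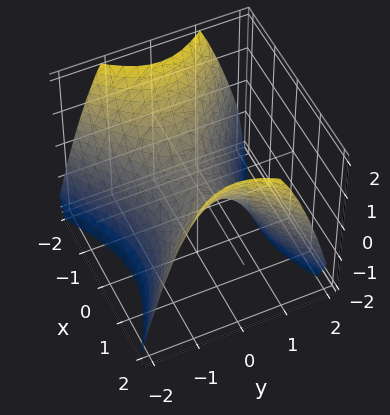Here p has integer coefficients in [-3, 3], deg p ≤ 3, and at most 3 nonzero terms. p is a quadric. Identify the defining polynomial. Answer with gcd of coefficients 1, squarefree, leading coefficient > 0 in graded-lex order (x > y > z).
The degree is 2 — a saddle surface; a quadric.
Symmetries: mirror symmetry y ↦ −y ⇒ only even powers of y; the x ↦ −x reflection is a symmetry, so x appears only in even powers.
From the axis intercepts and sections: one x-axis crossing is at x = 0; one y-axis crossing is at y = 0; it meets the z-axis at z = 0 (among the integer gridlines).
These observations pin down the coefficients.

2*x^2 - 3*y^2 - 3*z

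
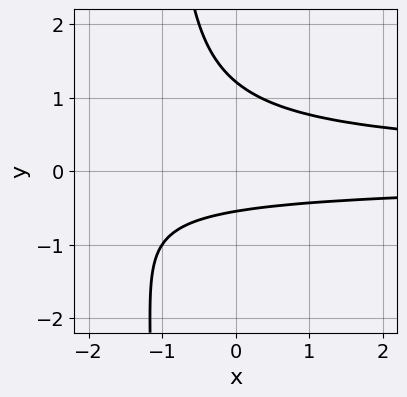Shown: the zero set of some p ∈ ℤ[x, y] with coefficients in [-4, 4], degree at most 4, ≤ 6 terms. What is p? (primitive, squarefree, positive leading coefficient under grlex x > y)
3*x*y^2 + 3*y^2 - 2*y - 2

First, degree: no degree-2 curve has this shape, so deg p = 3.
Then, from the axis intercepts and sections: the curve avoids every integer x-axis point in the box.
Finally, putting this together gives p.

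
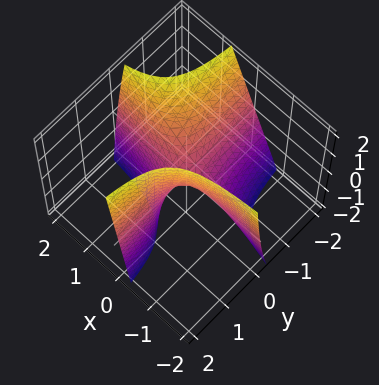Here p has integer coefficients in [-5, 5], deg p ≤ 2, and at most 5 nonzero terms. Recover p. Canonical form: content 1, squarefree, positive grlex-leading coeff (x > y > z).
4*x*y - y*z + z

(a) deg p = 2. No degree-1 surface has this shape.
(b) From the axis intercepts and sections: the visible y-axis segment lies entirely on the surface; the visible x-axis segment lies entirely on the surface.
(c) Fitting integer coefficients to these (and the overall shape) gives p.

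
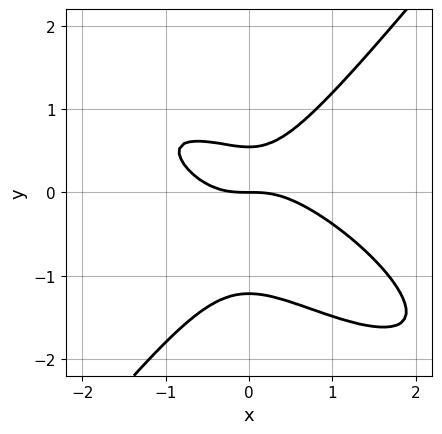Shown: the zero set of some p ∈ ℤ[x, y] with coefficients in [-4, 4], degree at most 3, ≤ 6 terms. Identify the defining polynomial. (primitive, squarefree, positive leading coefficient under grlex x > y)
2*x^3 + 3*x^2*y - 3*y^3 - 2*y^2 + 2*y

First, deg p = 3.
Then, from the axis intercepts and sections: it meets the y-axis at y = 0 (among the integer gridlines); it crosses the x-axis at the gridline x = 0.
Finally, putting this together gives p.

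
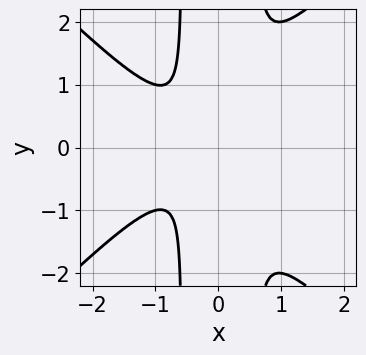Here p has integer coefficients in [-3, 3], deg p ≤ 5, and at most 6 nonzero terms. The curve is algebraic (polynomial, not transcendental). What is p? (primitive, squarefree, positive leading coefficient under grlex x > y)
3*x^4 - 3*x^2*y^2 + 3*x^3 + 2*x^2 + y^2

1. deg p = 4. A generic line meets the curve in up to 4 points.
2. Symmetries: the y ↦ −y reflection is a symmetry, so y appears only in even powers.
3. Fitting integer coefficients to these (and the overall shape) gives p.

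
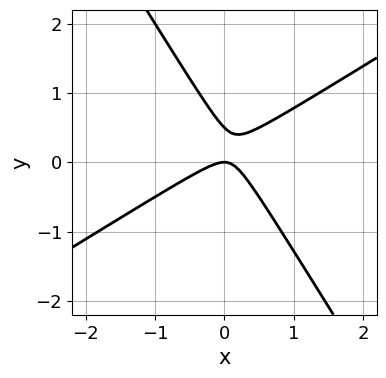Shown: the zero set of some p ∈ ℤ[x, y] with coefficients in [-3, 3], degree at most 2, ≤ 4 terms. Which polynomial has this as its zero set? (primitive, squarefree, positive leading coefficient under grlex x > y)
2*x^2 - 2*x*y - 2*y^2 + y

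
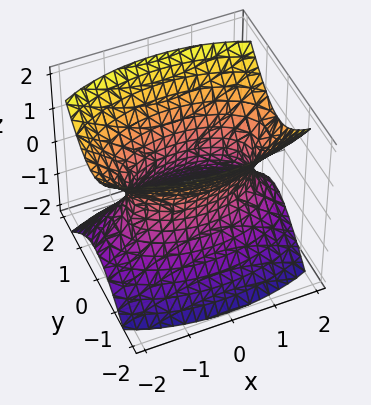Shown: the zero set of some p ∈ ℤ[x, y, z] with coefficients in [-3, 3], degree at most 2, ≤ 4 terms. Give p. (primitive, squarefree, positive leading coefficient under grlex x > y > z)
x^2 + 3*y^2 - 2*z^2 - 2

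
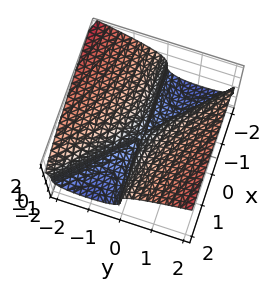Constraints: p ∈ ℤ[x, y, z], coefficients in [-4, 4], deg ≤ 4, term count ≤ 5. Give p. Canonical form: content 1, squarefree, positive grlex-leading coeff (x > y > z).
1. Degree: no degree-2 surface has this shape, so deg p = 3.
2. From the axis intercepts and sections: it crosses the z-axis at the gridline z = 0; it crosses the y-axis at the gridline y = 0; every point of the x-axis in the box is on the surface.
3. Together with the visible shape, these determine p as stated.

z^3 - x*y - y^2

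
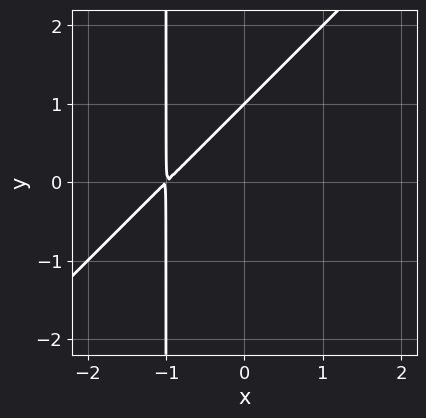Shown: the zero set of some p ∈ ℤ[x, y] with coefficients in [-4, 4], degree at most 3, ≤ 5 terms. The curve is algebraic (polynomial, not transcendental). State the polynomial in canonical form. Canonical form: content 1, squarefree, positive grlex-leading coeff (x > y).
1. Degree: no degree-1 curve has this shape, so deg p = 2.
2. Observable constraints: one y-axis crossing is at y = 1.
3. Together with the visible shape, these determine p as stated.

x^2 - x*y + 2*x - y + 1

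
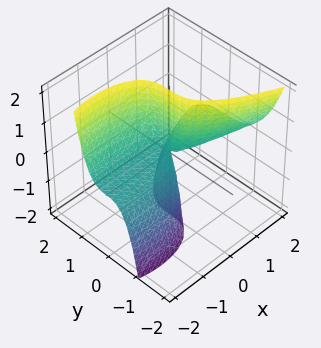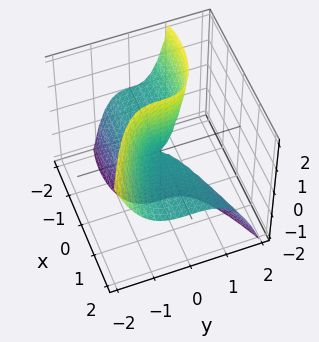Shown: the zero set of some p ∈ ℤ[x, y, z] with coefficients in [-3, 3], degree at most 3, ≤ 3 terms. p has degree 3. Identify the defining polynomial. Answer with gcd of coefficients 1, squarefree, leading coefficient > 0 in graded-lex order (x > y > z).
x^2*z + 3*y^3 + 3*x*z

The degree is 3 — the shape is more complex than any degree-2 surface.
Against the integer gridlines: the visible z-axis segment lies entirely on the surface; it crosses the y-axis at the gridline y = 0.
Together with the visible shape, these determine p as stated. Check: (2, 0, 0) on the x-axis lies on the surface, and p(2, 0, 0) = 0. ✓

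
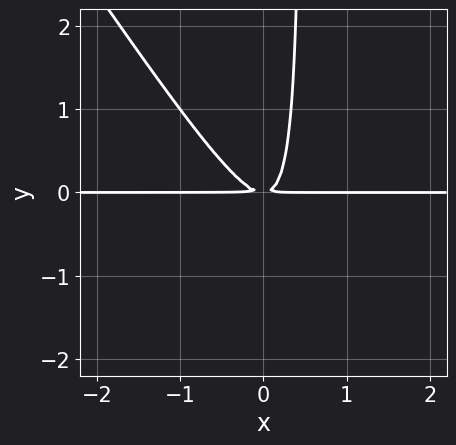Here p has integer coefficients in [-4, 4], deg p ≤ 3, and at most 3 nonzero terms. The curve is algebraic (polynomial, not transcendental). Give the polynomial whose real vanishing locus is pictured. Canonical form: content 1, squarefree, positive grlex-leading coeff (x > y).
3*x^2*y + 2*x*y^2 - y^2

The degree is 3 — no degree-2 curve has this shape.
Against the integer gridlines: every point of the x-axis in the box is on the curve.
Putting this together gives p.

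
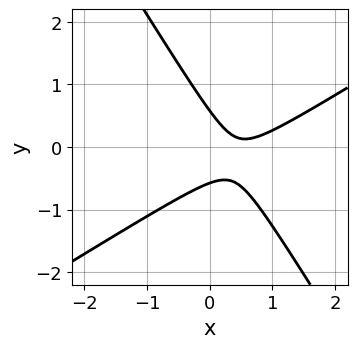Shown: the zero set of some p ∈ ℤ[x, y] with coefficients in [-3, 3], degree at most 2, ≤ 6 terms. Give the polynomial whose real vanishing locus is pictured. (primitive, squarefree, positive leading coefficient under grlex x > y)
3*x^2 - 3*x*y - 3*y^2 - 3*x + 1

Degree: the shape is more complex than any degree-1 curve, so deg p = 2.
Checking where it meets the axes: no x-intercept at any integer in the box.
Putting this together gives p.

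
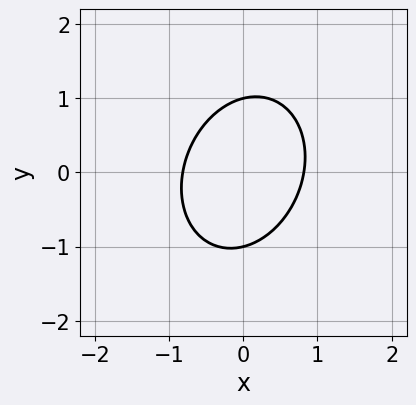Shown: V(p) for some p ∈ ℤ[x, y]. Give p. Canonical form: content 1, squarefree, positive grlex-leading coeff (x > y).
First, the degree is 2 — the shape is more complex than any degree-1 curve.
Next, reading off the gridlines: among the integer gridlines, it crosses the y-axis at y ∈ {-1, 1}.
Finally, these observations pin down the coefficients.

3*x^2 - x*y + 2*y^2 - 2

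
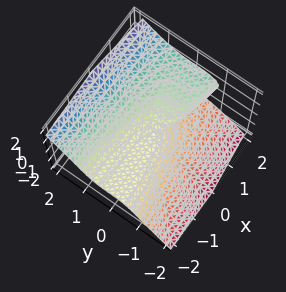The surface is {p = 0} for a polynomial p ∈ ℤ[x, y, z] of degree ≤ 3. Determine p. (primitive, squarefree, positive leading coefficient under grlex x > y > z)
deg p = 3.
Checking where it meets the axes: one z-axis crossing is at z = 0; every point of the x-axis in the box is on the surface.
Fitting integer coefficients to these (and the overall shape) gives p.

3*y^3 - 3*z^3 + 2*x*z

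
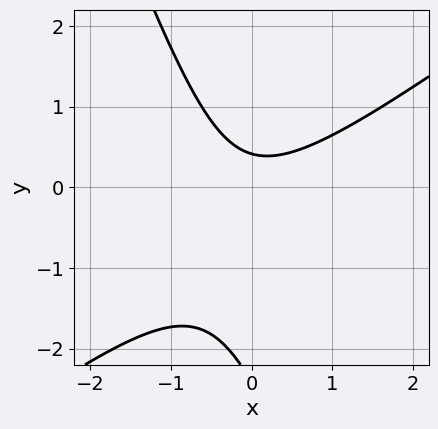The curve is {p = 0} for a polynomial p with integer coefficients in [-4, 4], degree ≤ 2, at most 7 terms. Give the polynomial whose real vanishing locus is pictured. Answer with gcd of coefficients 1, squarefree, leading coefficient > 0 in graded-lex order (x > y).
The degree is 2 — the shape is more complex than any degree-1 curve.
Checking where it meets the axes: it misses every integer gridline on the x-axis.
Matching integer coefficients to the picture gives p.

2*x^2 - 2*x*y - y^2 - 2*y + 1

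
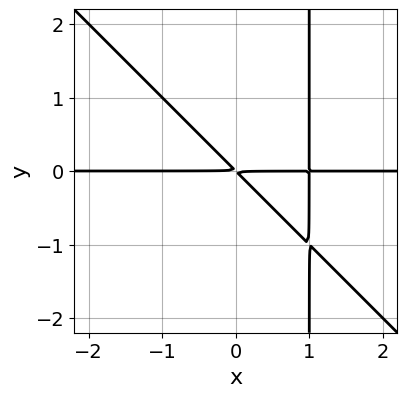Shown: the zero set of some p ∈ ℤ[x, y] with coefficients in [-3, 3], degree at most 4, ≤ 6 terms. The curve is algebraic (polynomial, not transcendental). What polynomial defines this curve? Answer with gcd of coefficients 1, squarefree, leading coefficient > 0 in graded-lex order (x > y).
deg p = 3. No degree-2 curve has this shape.
Checking where it meets the axes: every point of the x-axis in the box is on the curve.
Assembling these constraints gives the stated polynomial.

x^2*y + x*y^2 - x*y - y^2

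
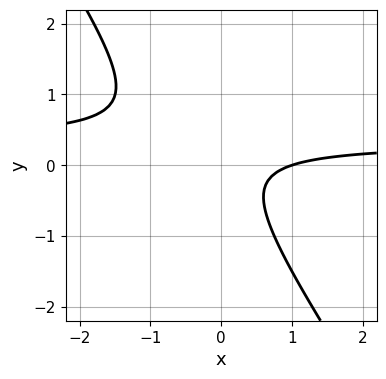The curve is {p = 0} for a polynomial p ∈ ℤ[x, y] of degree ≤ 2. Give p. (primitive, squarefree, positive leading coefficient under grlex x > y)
3*x*y + 2*y^2 - x + 1

1. Degree: no degree-1 curve has this shape, so deg p = 2.
2. Reading off the gridlines: it misses every integer gridline on the y-axis; one x-axis crossing is at x = 1.
3. Putting this together gives p.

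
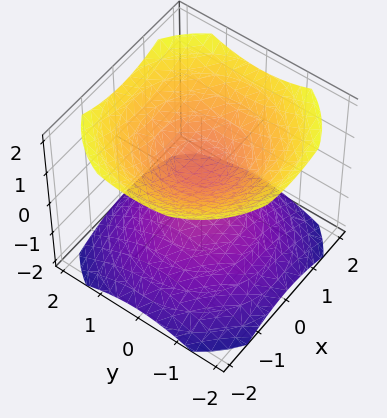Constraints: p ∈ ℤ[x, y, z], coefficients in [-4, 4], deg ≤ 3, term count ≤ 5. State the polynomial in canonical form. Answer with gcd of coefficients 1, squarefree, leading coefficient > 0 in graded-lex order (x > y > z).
I count 2 distinct pieces. Treating them together as one polynomial.
Degree: a generic line meets the surface in up to 2 points, so deg p = 2.
Symmetries: the z-axis is an axis of rotation, so x and y enter only as x² + y².
Checking where it meets the axes: it misses every integer gridline on the x-axis; it misses every integer gridline on the y-axis; a circular section at z = -1 has radius exactly 1.
Fitting integer coefficients to these (and the overall shape) gives p.

2*x^2 + 2*y^2 - 3*z^2 + 1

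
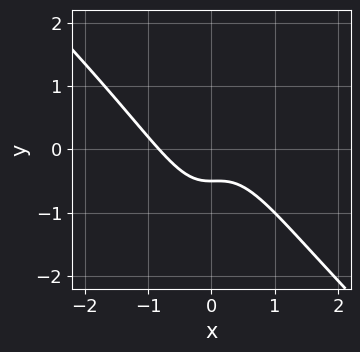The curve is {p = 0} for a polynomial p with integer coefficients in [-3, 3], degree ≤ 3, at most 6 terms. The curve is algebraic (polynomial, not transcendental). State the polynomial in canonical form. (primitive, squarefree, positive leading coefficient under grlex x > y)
3*x^3 + 3*x^2*y + x^2 + 2*y + 1

The degree is 3 — no degree-2 curve has this shape.
Putting this together gives p.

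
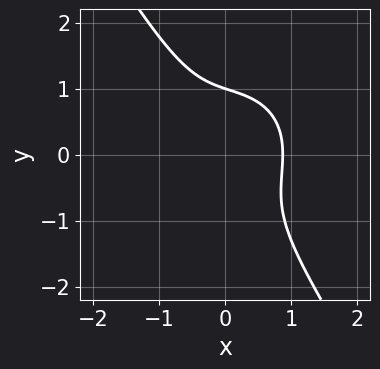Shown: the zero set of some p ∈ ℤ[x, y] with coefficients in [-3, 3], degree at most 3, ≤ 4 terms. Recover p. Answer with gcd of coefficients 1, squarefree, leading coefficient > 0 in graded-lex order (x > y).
3*x^3 + 2*x*y^2 + 2*y^3 - 2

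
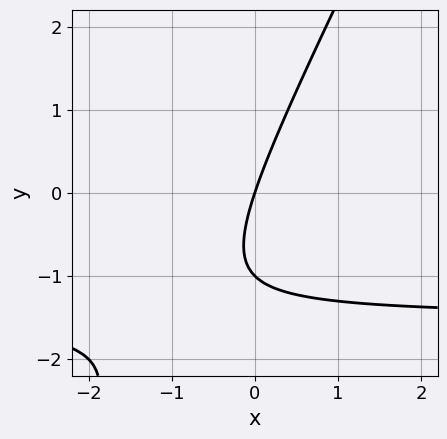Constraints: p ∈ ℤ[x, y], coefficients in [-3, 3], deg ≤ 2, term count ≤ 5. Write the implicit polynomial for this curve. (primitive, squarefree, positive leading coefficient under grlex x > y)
2*x*y - y^2 + 3*x - y

The degree is 2 — a generic line meets the curve in up to 2 points.
Reading off the gridlines: among the integer gridlines, it crosses the y-axis at y ∈ {-1, 0}; one x-axis crossing is at x = 0.
Fitting integer coefficients to these (and the overall shape) gives p.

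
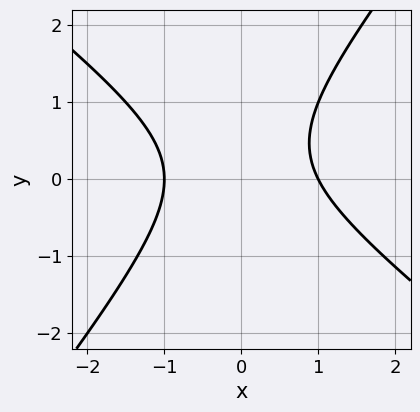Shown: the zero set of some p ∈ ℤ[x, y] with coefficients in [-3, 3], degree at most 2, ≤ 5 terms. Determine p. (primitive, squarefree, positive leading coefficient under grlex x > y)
1. Degree: a generic line meets the curve in up to 2 points, so deg p = 2.
2. Checking where it meets the axes: it misses every integer gridline on the y-axis; the x-axis gridline crossings are at x ∈ {-1, 1}.
3. Together with the visible shape, these determine p as stated.

2*x^2 + x*y - 2*y^2 + y - 2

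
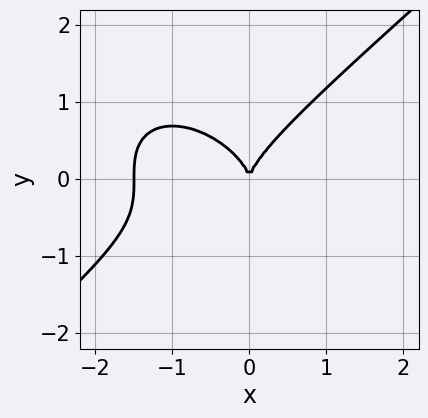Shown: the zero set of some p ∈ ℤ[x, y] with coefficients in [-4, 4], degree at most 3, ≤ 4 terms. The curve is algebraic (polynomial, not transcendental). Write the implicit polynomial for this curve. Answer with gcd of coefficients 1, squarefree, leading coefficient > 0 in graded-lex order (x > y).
2*x^3 - 3*y^3 + 3*x^2

1. deg p = 3. A generic line meets the curve in up to 3 points.
2. From the axis intercepts and sections: it crosses the y-axis at the gridline y = 0; it crosses the x-axis at the gridline x = 0.
3. Fitting integer coefficients to these (and the overall shape) gives p.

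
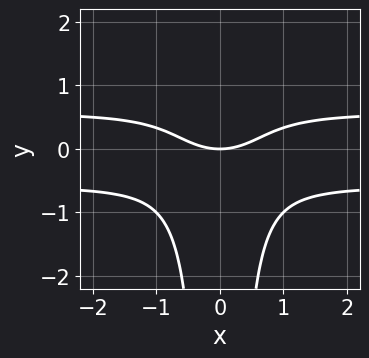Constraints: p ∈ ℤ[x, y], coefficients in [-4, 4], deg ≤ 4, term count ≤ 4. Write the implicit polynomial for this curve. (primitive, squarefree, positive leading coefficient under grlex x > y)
3*x^2*y^2 - x^2 + 2*y

Degree: no degree-3 curve has this shape, so deg p = 4.
Symmetries: it's symmetric under x → −x, forcing even powers of x.
From the axis intercepts and sections: it meets the y-axis at y = 0 (among the integer gridlines); it crosses the x-axis at the gridline x = 0.
These observations pin down the coefficients.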